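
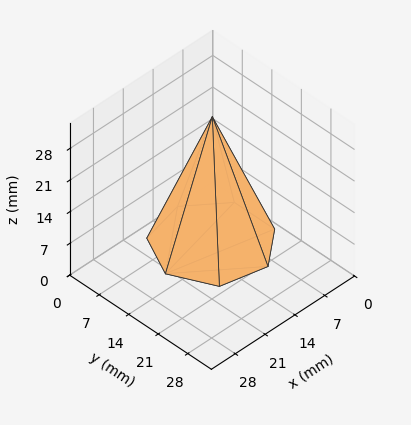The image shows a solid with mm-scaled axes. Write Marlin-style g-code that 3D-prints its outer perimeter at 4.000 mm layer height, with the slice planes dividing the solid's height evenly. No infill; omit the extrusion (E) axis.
Reading the render: the shape is a regular 7-sided pyramid, base circumscribed radius ≈ 11 mm, apex at z ≈ 28 mm (dimensions read to the nearest mm from the axis ticks). For the g-code, the solid's height is divided into equal slices at the stated Δz and each level perimeter traced with G1 moves after a G0 lift.

; perimeter-only toolpath
G21 ; units = mm
G90 ; absolute positioning
G28 ; home
; layer 1
G0 Z4.000
G0 X20.429 Y11.000
G1 X16.878 Y18.371
G1 X8.902 Y20.192
G1 X2.505 Y15.091
G1 X2.505 Y6.909
G1 X8.902 Y1.808
G1 X16.878 Y3.629
G1 X20.429 Y11.000
; layer 2
G0 Z8.000
G0 X18.857 Y11.000
G1 X15.899 Y17.143
G1 X9.251 Y18.660
G1 X3.921 Y14.409
G1 X3.921 Y7.591
G1 X9.251 Y3.340
G1 X15.899 Y4.857
G1 X18.857 Y11.000
; layer 3
G0 Z12.000
G0 X17.286 Y11.000
G1 X14.919 Y15.914
G1 X9.601 Y17.128
G1 X5.337 Y13.727
G1 X5.337 Y8.273
G1 X9.601 Y4.872
G1 X14.919 Y6.086
G1 X17.286 Y11.000
; layer 4
G0 Z16.000
G0 X15.714 Y11.000
G1 X13.939 Y14.686
G1 X9.951 Y15.596
G1 X6.752 Y13.046
G1 X6.752 Y8.954
G1 X9.951 Y6.404
G1 X13.939 Y7.314
G1 X15.714 Y11.000
; layer 5
G0 Z20.000
G0 X14.143 Y11.000
G1 X12.959 Y13.457
G1 X10.301 Y14.064
G1 X8.168 Y12.364
G1 X8.168 Y9.636
G1 X10.301 Y7.936
G1 X12.959 Y8.543
G1 X14.143 Y11.000
; layer 6
G0 Z24.000
G0 X12.571 Y11.000
G1 X11.980 Y12.229
G1 X10.650 Y12.532
G1 X9.584 Y11.682
G1 X9.584 Y10.318
G1 X10.650 Y9.468
G1 X11.980 Y9.771
G1 X12.571 Y11.000
M2 ; end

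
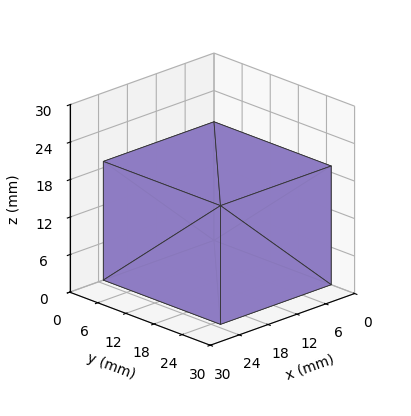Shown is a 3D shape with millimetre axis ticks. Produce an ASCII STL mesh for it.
Reading the render: the shape is a rectangular box, roughly 23 × 25 mm footprint and 19 mm tall (dimensions read to the nearest mm from the axis ticks). For the STL, each face is triangulated and given an outward normal.

solid part
  facet normal 0.0000 0.0000 -1.0000
    outer loop
      vertex 23.0 25.0 0.0
      vertex 23.0 0.0 0.0
      vertex 0.0 0.0 0.0
    endloop
  endfacet
  facet normal 0.0000 0.0000 -1.0000
    outer loop
      vertex 0.0 25.0 0.0
      vertex 23.0 25.0 0.0
      vertex 0.0 0.0 0.0
    endloop
  endfacet
  facet normal 0.0000 0.0000 1.0000
    outer loop
      vertex 0.0 0.0 19.0
      vertex 23.0 0.0 19.0
      vertex 23.0 25.0 19.0
    endloop
  endfacet
  facet normal 0.0000 0.0000 1.0000
    outer loop
      vertex 0.0 0.0 19.0
      vertex 23.0 25.0 19.0
      vertex 0.0 25.0 19.0
    endloop
  endfacet
  facet normal 0.0000 -1.0000 0.0000
    outer loop
      vertex 0.0 0.0 0.0
      vertex 23.0 0.0 0.0
      vertex 23.0 0.0 19.0
    endloop
  endfacet
  facet normal 0.0000 -1.0000 0.0000
    outer loop
      vertex 0.0 0.0 0.0
      vertex 23.0 0.0 19.0
      vertex 0.0 0.0 19.0
    endloop
  endfacet
  facet normal 0.0000 1.0000 0.0000
    outer loop
      vertex 23.0 25.0 19.0
      vertex 23.0 25.0 0.0
      vertex 0.0 25.0 0.0
    endloop
  endfacet
  facet normal 0.0000 1.0000 0.0000
    outer loop
      vertex 0.0 25.0 19.0
      vertex 23.0 25.0 19.0
      vertex 0.0 25.0 0.0
    endloop
  endfacet
  facet normal -1.0000 0.0000 0.0000
    outer loop
      vertex 0.0 25.0 19.0
      vertex 0.0 25.0 0.0
      vertex 0.0 0.0 0.0
    endloop
  endfacet
  facet normal -1.0000 0.0000 0.0000
    outer loop
      vertex 0.0 0.0 19.0
      vertex 0.0 25.0 19.0
      vertex 0.0 0.0 0.0
    endloop
  endfacet
  facet normal 1.0000 0.0000 0.0000
    outer loop
      vertex 23.0 0.0 0.0
      vertex 23.0 25.0 0.0
      vertex 23.0 25.0 19.0
    endloop
  endfacet
  facet normal 1.0000 0.0000 0.0000
    outer loop
      vertex 23.0 0.0 0.0
      vertex 23.0 25.0 19.0
      vertex 23.0 0.0 19.0
    endloop
  endfacet
endsolid part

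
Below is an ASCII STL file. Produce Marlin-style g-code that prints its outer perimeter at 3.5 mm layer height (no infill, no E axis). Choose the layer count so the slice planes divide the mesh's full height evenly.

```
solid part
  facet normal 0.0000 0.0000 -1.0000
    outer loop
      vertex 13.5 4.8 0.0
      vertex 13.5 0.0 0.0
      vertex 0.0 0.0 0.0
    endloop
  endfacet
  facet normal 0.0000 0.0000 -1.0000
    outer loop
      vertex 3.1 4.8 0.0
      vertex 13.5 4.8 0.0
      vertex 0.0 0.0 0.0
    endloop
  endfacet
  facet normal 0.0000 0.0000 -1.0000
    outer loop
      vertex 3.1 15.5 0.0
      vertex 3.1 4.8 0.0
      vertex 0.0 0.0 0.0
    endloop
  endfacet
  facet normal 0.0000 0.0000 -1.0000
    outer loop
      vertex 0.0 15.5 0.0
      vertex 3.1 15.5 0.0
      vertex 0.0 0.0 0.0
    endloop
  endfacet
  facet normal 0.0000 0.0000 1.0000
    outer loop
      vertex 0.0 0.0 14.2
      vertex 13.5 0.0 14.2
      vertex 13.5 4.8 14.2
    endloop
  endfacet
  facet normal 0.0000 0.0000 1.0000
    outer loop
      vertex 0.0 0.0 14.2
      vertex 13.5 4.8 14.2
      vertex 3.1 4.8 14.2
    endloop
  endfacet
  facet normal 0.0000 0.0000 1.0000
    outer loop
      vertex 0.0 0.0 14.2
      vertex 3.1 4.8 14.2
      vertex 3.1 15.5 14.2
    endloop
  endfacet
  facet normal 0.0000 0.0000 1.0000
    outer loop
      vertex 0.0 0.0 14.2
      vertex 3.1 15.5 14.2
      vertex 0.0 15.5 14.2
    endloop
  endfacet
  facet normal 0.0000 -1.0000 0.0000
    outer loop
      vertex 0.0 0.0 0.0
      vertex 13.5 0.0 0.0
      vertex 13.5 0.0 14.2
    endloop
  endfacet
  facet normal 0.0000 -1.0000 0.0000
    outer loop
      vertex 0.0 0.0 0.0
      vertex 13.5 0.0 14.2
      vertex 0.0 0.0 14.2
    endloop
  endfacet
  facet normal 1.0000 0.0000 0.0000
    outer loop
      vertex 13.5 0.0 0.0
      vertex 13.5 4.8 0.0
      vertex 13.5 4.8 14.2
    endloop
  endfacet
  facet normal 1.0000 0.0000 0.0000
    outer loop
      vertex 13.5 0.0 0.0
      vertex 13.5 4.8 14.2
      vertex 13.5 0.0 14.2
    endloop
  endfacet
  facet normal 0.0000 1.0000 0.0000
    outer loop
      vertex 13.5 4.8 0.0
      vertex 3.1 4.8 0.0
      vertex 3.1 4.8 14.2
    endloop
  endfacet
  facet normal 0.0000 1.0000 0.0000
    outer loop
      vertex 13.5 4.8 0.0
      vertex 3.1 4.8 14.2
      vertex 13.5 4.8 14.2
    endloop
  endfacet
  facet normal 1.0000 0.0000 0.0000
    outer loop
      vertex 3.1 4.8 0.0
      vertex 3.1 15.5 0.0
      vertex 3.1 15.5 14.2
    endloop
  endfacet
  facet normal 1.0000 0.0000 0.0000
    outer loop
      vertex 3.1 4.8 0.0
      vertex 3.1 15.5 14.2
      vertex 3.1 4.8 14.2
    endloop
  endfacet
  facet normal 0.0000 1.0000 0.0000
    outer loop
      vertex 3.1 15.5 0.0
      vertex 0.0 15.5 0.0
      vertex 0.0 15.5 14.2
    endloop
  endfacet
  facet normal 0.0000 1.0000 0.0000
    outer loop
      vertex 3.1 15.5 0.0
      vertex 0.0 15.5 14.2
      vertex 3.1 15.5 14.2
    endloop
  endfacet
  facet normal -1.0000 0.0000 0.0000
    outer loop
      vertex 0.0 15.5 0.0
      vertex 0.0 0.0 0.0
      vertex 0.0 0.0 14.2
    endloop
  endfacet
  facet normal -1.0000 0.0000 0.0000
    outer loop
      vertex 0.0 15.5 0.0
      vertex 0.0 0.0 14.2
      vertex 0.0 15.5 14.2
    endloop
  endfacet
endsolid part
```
; perimeter-only toolpath
G21 ; units = mm
G90 ; absolute positioning
G28 ; home
; layer 1
G0 Z3.5
G0 X0.0 Y0.0
G1 X13.5 Y0.0
G1 X13.5 Y4.8
G1 X3.1 Y4.8
G1 X3.1 Y15.5
G1 X0.0 Y15.5
G1 X0.0 Y0.0
; layer 2
G0 Z7.1
G0 X0.0 Y0.0
G1 X13.5 Y0.0
G1 X13.5 Y4.8
G1 X3.1 Y4.8
G1 X3.1 Y15.5
G1 X0.0 Y15.5
G1 X0.0 Y0.0
; layer 3
G0 Z10.6
G0 X0.0 Y0.0
G1 X13.5 Y0.0
G1 X13.5 Y4.8
G1 X3.1 Y4.8
G1 X3.1 Y15.5
G1 X0.0 Y15.5
G1 X0.0 Y0.0
; layer 4
G0 Z14.2
G0 X0.0 Y0.0
G1 X13.5 Y0.0
G1 X13.5 Y4.8
G1 X3.1 Y4.8
G1 X3.1 Y15.5
G1 X0.0 Y15.5
G1 X0.0 Y0.0
M2 ; end

The solid is an L-shaped prism: outer 13.5 × 15.5 mm, arm thicknesses ≈ 4.8 mm (horizontal) and 3.1 mm (vertical), extruded 14.2 mm in z. Slicing at Δz = 3.5 mm — 4 equal slices spanning the solid's height, so layer i sits at z = i·h/4 — gives 4 non-empty perimeters. Each is a 6-segment closed polygon; G0 lifts to the layer z and rapids to the start vertex, then G1 traces the edges.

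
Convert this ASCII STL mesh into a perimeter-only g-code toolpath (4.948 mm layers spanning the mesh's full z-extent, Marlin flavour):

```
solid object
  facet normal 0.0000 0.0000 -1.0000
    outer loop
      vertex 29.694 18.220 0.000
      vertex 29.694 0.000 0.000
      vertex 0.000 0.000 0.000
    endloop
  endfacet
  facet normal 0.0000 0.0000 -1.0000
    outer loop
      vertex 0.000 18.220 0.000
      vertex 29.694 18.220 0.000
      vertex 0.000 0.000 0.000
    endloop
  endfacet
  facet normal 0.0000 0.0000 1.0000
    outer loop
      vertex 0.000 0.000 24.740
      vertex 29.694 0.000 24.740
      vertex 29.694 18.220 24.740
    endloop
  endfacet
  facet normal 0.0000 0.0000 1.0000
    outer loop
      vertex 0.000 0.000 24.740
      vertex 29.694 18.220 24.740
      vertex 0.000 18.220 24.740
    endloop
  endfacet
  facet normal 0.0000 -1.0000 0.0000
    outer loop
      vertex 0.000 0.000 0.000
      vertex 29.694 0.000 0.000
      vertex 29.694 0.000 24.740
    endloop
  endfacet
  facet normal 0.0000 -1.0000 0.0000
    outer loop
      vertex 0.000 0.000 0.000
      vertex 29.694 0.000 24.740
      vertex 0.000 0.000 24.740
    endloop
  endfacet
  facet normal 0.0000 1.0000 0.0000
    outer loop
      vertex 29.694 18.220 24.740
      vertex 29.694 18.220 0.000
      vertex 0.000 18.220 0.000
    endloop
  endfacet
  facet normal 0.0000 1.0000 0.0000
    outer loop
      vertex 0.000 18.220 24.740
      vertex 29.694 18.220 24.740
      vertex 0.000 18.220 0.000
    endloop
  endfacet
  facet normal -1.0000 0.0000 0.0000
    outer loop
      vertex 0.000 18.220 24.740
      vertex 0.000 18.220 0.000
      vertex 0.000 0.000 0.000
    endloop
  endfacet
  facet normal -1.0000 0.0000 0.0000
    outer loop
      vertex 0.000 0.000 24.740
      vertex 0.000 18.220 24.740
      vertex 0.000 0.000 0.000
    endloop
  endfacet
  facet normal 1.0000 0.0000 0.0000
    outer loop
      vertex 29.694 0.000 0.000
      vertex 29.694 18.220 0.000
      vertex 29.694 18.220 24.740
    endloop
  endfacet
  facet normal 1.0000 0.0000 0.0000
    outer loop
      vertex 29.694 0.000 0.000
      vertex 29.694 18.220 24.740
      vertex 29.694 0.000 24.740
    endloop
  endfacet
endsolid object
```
; perimeter-only toolpath
G21 ; units = mm
G90 ; absolute positioning
G28 ; home
; layer 1
G0 Z4.948
G0 X0.000 Y0.000
G1 X29.694 Y0.000
G1 X29.694 Y18.220
G1 X0.000 Y18.220
G1 X0.000 Y0.000
; layer 2
G0 Z9.896
G0 X0.000 Y0.000
G1 X29.694 Y0.000
G1 X29.694 Y18.220
G1 X0.000 Y18.220
G1 X0.000 Y0.000
; layer 3
G0 Z14.844
G0 X0.000 Y0.000
G1 X29.694 Y0.000
G1 X29.694 Y18.220
G1 X0.000 Y18.220
G1 X0.000 Y0.000
; layer 4
G0 Z19.792
G0 X0.000 Y0.000
G1 X29.694 Y0.000
G1 X29.694 Y18.220
G1 X0.000 Y18.220
G1 X0.000 Y0.000
; layer 5
G0 Z24.740
G0 X0.000 Y0.000
G1 X29.694 Y0.000
G1 X29.694 Y18.220
G1 X0.000 Y18.220
G1 X0.000 Y0.000
M2 ; end

The solid is a rectangular box, roughly 29.7 × 18.2 mm footprint and 24.7 mm tall. Slicing at Δz = 4.948 mm — 5 equal slices spanning the solid's height, so layer i sits at z = i·h/5 — gives 5 non-empty perimeters. Each is a 4-segment closed polygon; G0 lifts to the layer z and rapids to the start vertex, then G1 traces the edges.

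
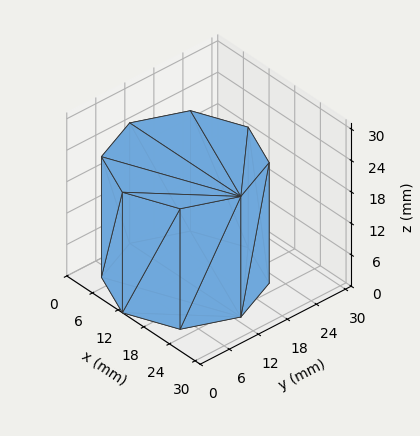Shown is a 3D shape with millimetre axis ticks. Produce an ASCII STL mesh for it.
Reading the render: the shape is a regular 8-sided prism (a cylinder approximated with 8 flat sides), circumscribed radius ≈ 13 mm, height ≈ 23 mm (dimensions read to the nearest mm from the axis ticks). For the STL, each face is triangulated and given an outward normal.

solid part
  facet normal 0.0000 0.0000 -1.0000
    outer loop
      vertex 13.0 26.0 0.0
      vertex 22.2 22.2 0.0
      vertex 26.0 13.0 0.0
    endloop
  endfacet
  facet normal 0.0000 0.0000 -1.0000
    outer loop
      vertex 3.8 22.2 0.0
      vertex 13.0 26.0 0.0
      vertex 26.0 13.0 0.0
    endloop
  endfacet
  facet normal 0.0000 0.0000 -1.0000
    outer loop
      vertex 0.0 13.0 0.0
      vertex 3.8 22.2 0.0
      vertex 26.0 13.0 0.0
    endloop
  endfacet
  facet normal 0.0000 0.0000 -1.0000
    outer loop
      vertex 3.8 3.8 0.0
      vertex 0.0 13.0 0.0
      vertex 26.0 13.0 0.0
    endloop
  endfacet
  facet normal 0.0000 0.0000 -1.0000
    outer loop
      vertex 13.0 0.0 0.0
      vertex 3.8 3.8 0.0
      vertex 26.0 13.0 0.0
    endloop
  endfacet
  facet normal 0.0000 0.0000 -1.0000
    outer loop
      vertex 22.2 3.8 0.0
      vertex 13.0 0.0 0.0
      vertex 26.0 13.0 0.0
    endloop
  endfacet
  facet normal 0.0000 0.0000 1.0000
    outer loop
      vertex 26.0 13.0 23.0
      vertex 22.2 22.2 23.0
      vertex 13.0 26.0 23.0
    endloop
  endfacet
  facet normal 0.0000 0.0000 1.0000
    outer loop
      vertex 26.0 13.0 23.0
      vertex 13.0 26.0 23.0
      vertex 3.8 22.2 23.0
    endloop
  endfacet
  facet normal 0.0000 0.0000 1.0000
    outer loop
      vertex 26.0 13.0 23.0
      vertex 3.8 22.2 23.0
      vertex 0.0 13.0 23.0
    endloop
  endfacet
  facet normal 0.0000 0.0000 1.0000
    outer loop
      vertex 26.0 13.0 23.0
      vertex 0.0 13.0 23.0
      vertex 3.8 3.8 23.0
    endloop
  endfacet
  facet normal 0.0000 0.0000 1.0000
    outer loop
      vertex 26.0 13.0 23.0
      vertex 3.8 3.8 23.0
      vertex 13.0 0.0 23.0
    endloop
  endfacet
  facet normal 0.0000 0.0000 1.0000
    outer loop
      vertex 26.0 13.0 23.0
      vertex 13.0 0.0 23.0
      vertex 22.2 3.8 23.0
    endloop
  endfacet
  facet normal 0.9243 0.3818 0.0000
    outer loop
      vertex 26.0 13.0 0.0
      vertex 22.2 22.2 0.0
      vertex 22.2 22.2 23.0
    endloop
  endfacet
  facet normal 0.9243 0.3818 0.0000
    outer loop
      vertex 26.0 13.0 0.0
      vertex 22.2 22.2 23.0
      vertex 26.0 13.0 23.0
    endloop
  endfacet
  facet normal 0.3818 0.9243 0.0000
    outer loop
      vertex 22.2 22.2 0.0
      vertex 13.0 26.0 0.0
      vertex 13.0 26.0 23.0
    endloop
  endfacet
  facet normal 0.3818 0.9243 0.0000
    outer loop
      vertex 22.2 22.2 0.0
      vertex 13.0 26.0 23.0
      vertex 22.2 22.2 23.0
    endloop
  endfacet
  facet normal -0.3818 0.9243 0.0000
    outer loop
      vertex 13.0 26.0 0.0
      vertex 3.8 22.2 0.0
      vertex 3.8 22.2 23.0
    endloop
  endfacet
  facet normal -0.3818 0.9243 0.0000
    outer loop
      vertex 13.0 26.0 0.0
      vertex 3.8 22.2 23.0
      vertex 13.0 26.0 23.0
    endloop
  endfacet
  facet normal -0.9243 0.3818 0.0000
    outer loop
      vertex 3.8 22.2 0.0
      vertex 0.0 13.0 0.0
      vertex 0.0 13.0 23.0
    endloop
  endfacet
  facet normal -0.9243 0.3818 0.0000
    outer loop
      vertex 3.8 22.2 0.0
      vertex 0.0 13.0 23.0
      vertex 3.8 22.2 23.0
    endloop
  endfacet
  facet normal -0.9243 -0.3818 0.0000
    outer loop
      vertex 0.0 13.0 0.0
      vertex 3.8 3.8 0.0
      vertex 3.8 3.8 23.0
    endloop
  endfacet
  facet normal -0.9243 -0.3818 0.0000
    outer loop
      vertex 0.0 13.0 0.0
      vertex 3.8 3.8 23.0
      vertex 0.0 13.0 23.0
    endloop
  endfacet
  facet normal -0.3818 -0.9243 0.0000
    outer loop
      vertex 3.8 3.8 0.0
      vertex 13.0 0.0 0.0
      vertex 13.0 0.0 23.0
    endloop
  endfacet
  facet normal -0.3818 -0.9243 0.0000
    outer loop
      vertex 3.8 3.8 0.0
      vertex 13.0 0.0 23.0
      vertex 3.8 3.8 23.0
    endloop
  endfacet
  facet normal 0.3818 -0.9243 0.0000
    outer loop
      vertex 13.0 0.0 0.0
      vertex 22.2 3.8 0.0
      vertex 22.2 3.8 23.0
    endloop
  endfacet
  facet normal 0.3818 -0.9243 0.0000
    outer loop
      vertex 13.0 0.0 0.0
      vertex 22.2 3.8 23.0
      vertex 13.0 0.0 23.0
    endloop
  endfacet
  facet normal 0.9243 -0.3818 0.0000
    outer loop
      vertex 22.2 3.8 0.0
      vertex 26.0 13.0 0.0
      vertex 26.0 13.0 23.0
    endloop
  endfacet
  facet normal 0.9243 -0.3818 0.0000
    outer loop
      vertex 22.2 3.8 0.0
      vertex 26.0 13.0 23.0
      vertex 22.2 3.8 23.0
    endloop
  endfacet
endsolid part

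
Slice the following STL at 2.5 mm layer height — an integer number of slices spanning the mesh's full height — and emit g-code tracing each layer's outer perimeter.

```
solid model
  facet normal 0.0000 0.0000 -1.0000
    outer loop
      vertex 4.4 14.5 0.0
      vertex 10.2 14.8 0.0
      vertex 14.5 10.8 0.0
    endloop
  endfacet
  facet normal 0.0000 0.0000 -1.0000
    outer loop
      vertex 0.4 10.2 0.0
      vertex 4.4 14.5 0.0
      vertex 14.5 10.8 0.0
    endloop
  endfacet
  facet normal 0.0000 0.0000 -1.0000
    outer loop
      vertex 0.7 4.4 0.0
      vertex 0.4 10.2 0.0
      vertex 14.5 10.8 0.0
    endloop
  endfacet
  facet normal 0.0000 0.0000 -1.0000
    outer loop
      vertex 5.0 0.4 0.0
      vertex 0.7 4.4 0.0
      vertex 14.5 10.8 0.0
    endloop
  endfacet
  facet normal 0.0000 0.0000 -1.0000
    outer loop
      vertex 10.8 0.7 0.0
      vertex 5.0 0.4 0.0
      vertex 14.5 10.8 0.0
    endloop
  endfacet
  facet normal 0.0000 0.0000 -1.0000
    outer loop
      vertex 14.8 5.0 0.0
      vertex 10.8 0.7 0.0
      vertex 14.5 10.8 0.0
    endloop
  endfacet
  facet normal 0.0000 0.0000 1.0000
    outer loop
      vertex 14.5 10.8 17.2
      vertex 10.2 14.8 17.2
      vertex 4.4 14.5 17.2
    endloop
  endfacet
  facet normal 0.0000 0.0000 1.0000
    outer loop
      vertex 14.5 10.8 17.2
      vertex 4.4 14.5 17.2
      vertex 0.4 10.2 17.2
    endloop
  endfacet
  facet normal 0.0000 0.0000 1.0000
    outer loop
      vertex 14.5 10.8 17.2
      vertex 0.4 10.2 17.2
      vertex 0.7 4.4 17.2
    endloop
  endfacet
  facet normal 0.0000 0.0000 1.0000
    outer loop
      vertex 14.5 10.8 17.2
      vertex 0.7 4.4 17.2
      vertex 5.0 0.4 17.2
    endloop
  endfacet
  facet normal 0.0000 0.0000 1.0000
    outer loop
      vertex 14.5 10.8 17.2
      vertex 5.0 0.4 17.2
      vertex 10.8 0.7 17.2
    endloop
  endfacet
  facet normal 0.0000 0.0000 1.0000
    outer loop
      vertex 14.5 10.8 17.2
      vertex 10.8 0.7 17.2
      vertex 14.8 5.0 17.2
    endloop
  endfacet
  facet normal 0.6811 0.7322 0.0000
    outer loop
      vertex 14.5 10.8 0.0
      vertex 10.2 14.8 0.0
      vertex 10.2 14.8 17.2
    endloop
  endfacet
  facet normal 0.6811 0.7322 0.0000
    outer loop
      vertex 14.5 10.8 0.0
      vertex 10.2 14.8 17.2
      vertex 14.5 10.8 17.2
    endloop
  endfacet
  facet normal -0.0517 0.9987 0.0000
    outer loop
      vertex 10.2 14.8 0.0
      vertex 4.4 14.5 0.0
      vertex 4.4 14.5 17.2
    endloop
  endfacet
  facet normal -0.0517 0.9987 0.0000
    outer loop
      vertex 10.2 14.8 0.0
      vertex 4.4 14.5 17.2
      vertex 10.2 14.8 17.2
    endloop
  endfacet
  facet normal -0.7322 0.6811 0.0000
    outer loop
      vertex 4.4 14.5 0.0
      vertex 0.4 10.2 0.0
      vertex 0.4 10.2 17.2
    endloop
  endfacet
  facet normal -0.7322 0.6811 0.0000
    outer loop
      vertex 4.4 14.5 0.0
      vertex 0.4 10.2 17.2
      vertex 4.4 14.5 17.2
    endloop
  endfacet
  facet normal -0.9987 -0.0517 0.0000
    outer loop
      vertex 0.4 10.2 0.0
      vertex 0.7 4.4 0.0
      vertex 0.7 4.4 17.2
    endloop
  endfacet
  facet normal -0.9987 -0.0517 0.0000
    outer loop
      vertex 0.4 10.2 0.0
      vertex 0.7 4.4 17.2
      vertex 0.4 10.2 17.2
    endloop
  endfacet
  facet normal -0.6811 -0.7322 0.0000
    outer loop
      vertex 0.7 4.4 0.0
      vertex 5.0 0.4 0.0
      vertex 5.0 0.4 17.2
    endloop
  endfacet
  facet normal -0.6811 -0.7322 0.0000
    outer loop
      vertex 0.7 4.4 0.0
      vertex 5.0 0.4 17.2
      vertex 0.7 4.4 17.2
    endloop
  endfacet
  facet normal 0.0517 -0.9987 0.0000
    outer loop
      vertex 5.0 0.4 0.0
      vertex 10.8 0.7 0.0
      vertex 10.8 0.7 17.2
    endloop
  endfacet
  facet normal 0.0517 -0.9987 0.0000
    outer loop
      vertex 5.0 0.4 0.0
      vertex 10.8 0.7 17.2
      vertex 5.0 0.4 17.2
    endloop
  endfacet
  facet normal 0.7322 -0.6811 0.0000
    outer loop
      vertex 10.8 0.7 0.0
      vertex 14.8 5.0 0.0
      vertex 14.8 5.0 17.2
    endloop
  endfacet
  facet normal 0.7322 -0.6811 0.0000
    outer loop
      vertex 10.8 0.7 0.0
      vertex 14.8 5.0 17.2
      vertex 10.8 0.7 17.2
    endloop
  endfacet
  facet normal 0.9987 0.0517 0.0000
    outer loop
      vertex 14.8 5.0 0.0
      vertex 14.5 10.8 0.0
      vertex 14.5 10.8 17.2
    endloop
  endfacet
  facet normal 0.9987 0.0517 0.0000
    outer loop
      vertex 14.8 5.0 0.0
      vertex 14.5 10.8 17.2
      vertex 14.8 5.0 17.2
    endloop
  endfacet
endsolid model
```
; perimeter-only toolpath
G21 ; units = mm
G90 ; absolute positioning
G28 ; home
; layer 1
G0 Z2.5
G0 X14.5 Y10.8
G1 X10.2 Y14.8
G1 X4.4 Y14.5
G1 X0.4 Y10.2
G1 X0.7 Y4.4
G1 X5.0 Y0.4
G1 X10.8 Y0.7
G1 X14.8 Y5.0
G1 X14.5 Y10.8
; layer 2
G0 Z4.9
G0 X14.5 Y10.8
G1 X10.2 Y14.8
G1 X4.4 Y14.5
G1 X0.4 Y10.2
G1 X0.7 Y4.4
G1 X5.0 Y0.4
G1 X10.8 Y0.7
G1 X14.8 Y5.0
G1 X14.5 Y10.8
; layer 3
G0 Z7.4
G0 X14.5 Y10.8
G1 X10.2 Y14.8
G1 X4.4 Y14.5
G1 X0.4 Y10.2
G1 X0.7 Y4.4
G1 X5.0 Y0.4
G1 X10.8 Y0.7
G1 X14.8 Y5.0
G1 X14.5 Y10.8
; layer 4
G0 Z9.8
G0 X14.5 Y10.8
G1 X10.2 Y14.8
G1 X4.4 Y14.5
G1 X0.4 Y10.2
G1 X0.7 Y4.4
G1 X5.0 Y0.4
G1 X10.8 Y0.7
G1 X14.8 Y5.0
G1 X14.5 Y10.8
; layer 5
G0 Z12.3
G0 X14.5 Y10.8
G1 X10.2 Y14.8
G1 X4.4 Y14.5
G1 X0.4 Y10.2
G1 X0.7 Y4.4
G1 X5.0 Y0.4
G1 X10.8 Y0.7
G1 X14.8 Y5.0
G1 X14.5 Y10.8
; layer 6
G0 Z14.7
G0 X14.5 Y10.8
G1 X10.2 Y14.8
G1 X4.4 Y14.5
G1 X0.4 Y10.2
G1 X0.7 Y4.4
G1 X5.0 Y0.4
G1 X10.8 Y0.7
G1 X14.8 Y5.0
G1 X14.5 Y10.8
; layer 7
G0 Z17.2
G0 X14.5 Y10.8
G1 X10.2 Y14.8
G1 X4.4 Y14.5
G1 X0.4 Y10.2
G1 X0.7 Y4.4
G1 X5.0 Y0.4
G1 X10.8 Y0.7
G1 X14.8 Y5.0
G1 X14.5 Y10.8
M2 ; end

The solid is a regular 8-sided prism (a cylinder approximated with 8 flat sides), circumscribed radius ≈ 7.6 mm, height ≈ 17.2 mm. Slicing at Δz = 2.5 mm — 7 equal slices spanning the solid's height, so layer i sits at z = i·h/7 — gives 7 non-empty perimeters. Each is a 8-segment closed polygon; G0 lifts to the layer z and rapids to the start vertex, then G1 traces the edges.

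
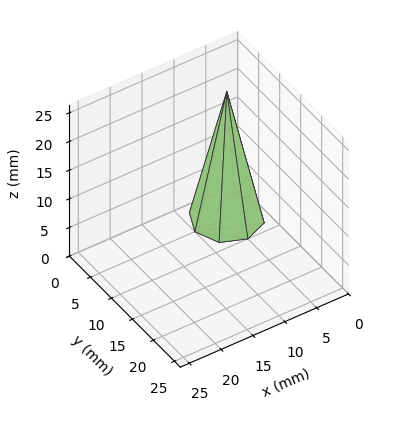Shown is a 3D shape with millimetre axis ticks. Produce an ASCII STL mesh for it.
Reading the render: the shape is a regular 8-sided pyramid, base circumscribed radius ≈ 5 mm, apex at z ≈ 22 mm (dimensions read to the nearest mm from the axis ticks). For the STL, each face is triangulated and given an outward normal.

solid part
  facet normal 0.0000 0.0000 -1.0000
    outer loop
      vertex 5.000 10.000 0.000
      vertex 8.536 8.536 0.000
      vertex 10.000 5.000 0.000
    endloop
  endfacet
  facet normal 0.0000 0.0000 -1.0000
    outer loop
      vertex 1.464 8.536 0.000
      vertex 5.000 10.000 0.000
      vertex 10.000 5.000 0.000
    endloop
  endfacet
  facet normal 0.0000 0.0000 -1.0000
    outer loop
      vertex 0.000 5.000 0.000
      vertex 1.464 8.536 0.000
      vertex 10.000 5.000 0.000
    endloop
  endfacet
  facet normal 0.0000 0.0000 -1.0000
    outer loop
      vertex 1.464 1.464 0.000
      vertex 0.000 5.000 0.000
      vertex 10.000 5.000 0.000
    endloop
  endfacet
  facet normal 0.0000 0.0000 -1.0000
    outer loop
      vertex 5.000 0.000 0.000
      vertex 1.464 1.464 0.000
      vertex 10.000 5.000 0.000
    endloop
  endfacet
  facet normal 0.0000 0.0000 -1.0000
    outer loop
      vertex 8.536 1.464 0.000
      vertex 5.000 0.000 0.000
      vertex 10.000 5.000 0.000
    endloop
  endfacet
  facet normal 0.9042 0.3744 0.2055
    outer loop
      vertex 10.000 5.000 0.000
      vertex 8.536 8.536 0.000
      vertex 5.000 5.000 22.000
    endloop
  endfacet
  facet normal 0.3744 0.9042 0.2055
    outer loop
      vertex 8.536 8.536 0.000
      vertex 5.000 10.000 0.000
      vertex 5.000 5.000 22.000
    endloop
  endfacet
  facet normal -0.3744 0.9042 0.2055
    outer loop
      vertex 5.000 10.000 0.000
      vertex 1.464 8.536 0.000
      vertex 5.000 5.000 22.000
    endloop
  endfacet
  facet normal -0.9042 0.3744 0.2055
    outer loop
      vertex 1.464 8.536 0.000
      vertex 0.000 5.000 0.000
      vertex 5.000 5.000 22.000
    endloop
  endfacet
  facet normal -0.9042 -0.3744 0.2055
    outer loop
      vertex 0.000 5.000 0.000
      vertex 1.464 1.464 0.000
      vertex 5.000 5.000 22.000
    endloop
  endfacet
  facet normal -0.3744 -0.9042 0.2055
    outer loop
      vertex 1.464 1.464 0.000
      vertex 5.000 0.000 0.000
      vertex 5.000 5.000 22.000
    endloop
  endfacet
  facet normal 0.3744 -0.9042 0.2055
    outer loop
      vertex 5.000 0.000 0.000
      vertex 8.536 1.464 0.000
      vertex 5.000 5.000 22.000
    endloop
  endfacet
  facet normal 0.9042 -0.3744 0.2055
    outer loop
      vertex 8.536 1.464 0.000
      vertex 10.000 5.000 0.000
      vertex 5.000 5.000 22.000
    endloop
  endfacet
endsolid part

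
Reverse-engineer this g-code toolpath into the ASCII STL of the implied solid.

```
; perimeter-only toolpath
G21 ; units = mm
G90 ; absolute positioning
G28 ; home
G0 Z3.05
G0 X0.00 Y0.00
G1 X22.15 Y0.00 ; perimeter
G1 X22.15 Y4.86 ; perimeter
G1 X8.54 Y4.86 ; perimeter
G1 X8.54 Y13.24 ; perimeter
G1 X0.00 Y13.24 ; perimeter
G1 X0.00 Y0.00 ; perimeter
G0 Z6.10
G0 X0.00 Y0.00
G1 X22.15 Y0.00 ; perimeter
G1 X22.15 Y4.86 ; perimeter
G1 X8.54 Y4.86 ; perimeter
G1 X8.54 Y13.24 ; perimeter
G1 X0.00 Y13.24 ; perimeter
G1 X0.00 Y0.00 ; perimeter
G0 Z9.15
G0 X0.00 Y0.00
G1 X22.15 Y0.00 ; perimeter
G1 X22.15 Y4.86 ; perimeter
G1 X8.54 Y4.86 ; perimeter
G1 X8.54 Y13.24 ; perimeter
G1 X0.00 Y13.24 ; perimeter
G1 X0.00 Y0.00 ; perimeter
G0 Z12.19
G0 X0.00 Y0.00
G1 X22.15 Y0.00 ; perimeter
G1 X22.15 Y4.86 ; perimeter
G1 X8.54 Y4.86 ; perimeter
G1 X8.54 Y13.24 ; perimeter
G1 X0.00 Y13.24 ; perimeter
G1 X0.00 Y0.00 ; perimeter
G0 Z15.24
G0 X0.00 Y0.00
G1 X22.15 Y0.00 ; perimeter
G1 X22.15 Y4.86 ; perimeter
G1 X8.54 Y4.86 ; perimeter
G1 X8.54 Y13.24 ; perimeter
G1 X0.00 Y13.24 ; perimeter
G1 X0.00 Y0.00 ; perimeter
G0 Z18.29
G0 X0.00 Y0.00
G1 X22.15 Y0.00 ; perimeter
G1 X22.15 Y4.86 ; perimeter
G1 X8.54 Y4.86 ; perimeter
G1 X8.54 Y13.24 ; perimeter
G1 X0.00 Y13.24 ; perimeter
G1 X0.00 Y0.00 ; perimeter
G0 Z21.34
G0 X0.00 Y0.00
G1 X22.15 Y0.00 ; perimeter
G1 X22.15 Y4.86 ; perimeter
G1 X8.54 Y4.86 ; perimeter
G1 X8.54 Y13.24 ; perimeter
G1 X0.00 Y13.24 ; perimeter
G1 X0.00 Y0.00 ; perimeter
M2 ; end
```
solid part
  facet normal 0.0000 0.0000 -1.0000
    outer loop
      vertex 22.15 4.86 0.00
      vertex 22.15 0.00 0.00
      vertex 0.00 0.00 0.00
    endloop
  endfacet
  facet normal 0.0000 0.0000 -1.0000
    outer loop
      vertex 8.54 4.86 0.00
      vertex 22.15 4.86 0.00
      vertex 0.00 0.00 0.00
    endloop
  endfacet
  facet normal 0.0000 0.0000 -1.0000
    outer loop
      vertex 8.54 13.24 0.00
      vertex 8.54 4.86 0.00
      vertex 0.00 0.00 0.00
    endloop
  endfacet
  facet normal 0.0000 0.0000 -1.0000
    outer loop
      vertex 0.00 13.24 0.00
      vertex 8.54 13.24 0.00
      vertex 0.00 0.00 0.00
    endloop
  endfacet
  facet normal 0.0000 0.0000 1.0000
    outer loop
      vertex 0.00 0.00 21.34
      vertex 22.15 0.00 21.34
      vertex 22.15 4.86 21.34
    endloop
  endfacet
  facet normal 0.0000 0.0000 1.0000
    outer loop
      vertex 0.00 0.00 21.34
      vertex 22.15 4.86 21.34
      vertex 8.54 4.86 21.34
    endloop
  endfacet
  facet normal 0.0000 0.0000 1.0000
    outer loop
      vertex 0.00 0.00 21.34
      vertex 8.54 4.86 21.34
      vertex 8.54 13.24 21.34
    endloop
  endfacet
  facet normal 0.0000 0.0000 1.0000
    outer loop
      vertex 0.00 0.00 21.34
      vertex 8.54 13.24 21.34
      vertex 0.00 13.24 21.34
    endloop
  endfacet
  facet normal 0.0000 -1.0000 0.0000
    outer loop
      vertex 0.00 0.00 0.00
      vertex 22.15 0.00 0.00
      vertex 22.15 0.00 21.34
    endloop
  endfacet
  facet normal 0.0000 -1.0000 0.0000
    outer loop
      vertex 0.00 0.00 0.00
      vertex 22.15 0.00 21.34
      vertex 0.00 0.00 21.34
    endloop
  endfacet
  facet normal 1.0000 0.0000 0.0000
    outer loop
      vertex 22.15 0.00 0.00
      vertex 22.15 4.86 0.00
      vertex 22.15 4.86 21.34
    endloop
  endfacet
  facet normal 1.0000 0.0000 0.0000
    outer loop
      vertex 22.15 0.00 0.00
      vertex 22.15 4.86 21.34
      vertex 22.15 0.00 21.34
    endloop
  endfacet
  facet normal 0.0000 1.0000 0.0000
    outer loop
      vertex 22.15 4.86 0.00
      vertex 8.54 4.86 0.00
      vertex 8.54 4.86 21.34
    endloop
  endfacet
  facet normal 0.0000 1.0000 0.0000
    outer loop
      vertex 22.15 4.86 0.00
      vertex 8.54 4.86 21.34
      vertex 22.15 4.86 21.34
    endloop
  endfacet
  facet normal 1.0000 0.0000 0.0000
    outer loop
      vertex 8.54 4.86 0.00
      vertex 8.54 13.24 0.00
      vertex 8.54 13.24 21.34
    endloop
  endfacet
  facet normal 1.0000 0.0000 0.0000
    outer loop
      vertex 8.54 4.86 0.00
      vertex 8.54 13.24 21.34
      vertex 8.54 4.86 21.34
    endloop
  endfacet
  facet normal 0.0000 1.0000 0.0000
    outer loop
      vertex 8.54 13.24 0.00
      vertex 0.00 13.24 0.00
      vertex 0.00 13.24 21.34
    endloop
  endfacet
  facet normal 0.0000 1.0000 0.0000
    outer loop
      vertex 8.54 13.24 0.00
      vertex 0.00 13.24 21.34
      vertex 8.54 13.24 21.34
    endloop
  endfacet
  facet normal -1.0000 0.0000 0.0000
    outer loop
      vertex 0.00 13.24 0.00
      vertex 0.00 0.00 0.00
      vertex 0.00 0.00 21.34
    endloop
  endfacet
  facet normal -1.0000 0.0000 0.0000
    outer loop
      vertex 0.00 13.24 0.00
      vertex 0.00 0.00 21.34
      vertex 0.00 13.24 21.34
    endloop
  endfacet
endsolid part

The G0 Z moves step by Δz≈3.05 mm. Every layer's G1 loop is the same polygon, so the solid is a straight extrusion of it from z=0 to z≈21.3. Closing with flat bottom and top caps and triangulating gives 20 facets — an L-shaped prism: outer 22.1 × 13.2 mm, arm thicknesses ≈ 4.86 mm (horizontal) and 8.54 mm (vertical), extruded 21.3 mm in z.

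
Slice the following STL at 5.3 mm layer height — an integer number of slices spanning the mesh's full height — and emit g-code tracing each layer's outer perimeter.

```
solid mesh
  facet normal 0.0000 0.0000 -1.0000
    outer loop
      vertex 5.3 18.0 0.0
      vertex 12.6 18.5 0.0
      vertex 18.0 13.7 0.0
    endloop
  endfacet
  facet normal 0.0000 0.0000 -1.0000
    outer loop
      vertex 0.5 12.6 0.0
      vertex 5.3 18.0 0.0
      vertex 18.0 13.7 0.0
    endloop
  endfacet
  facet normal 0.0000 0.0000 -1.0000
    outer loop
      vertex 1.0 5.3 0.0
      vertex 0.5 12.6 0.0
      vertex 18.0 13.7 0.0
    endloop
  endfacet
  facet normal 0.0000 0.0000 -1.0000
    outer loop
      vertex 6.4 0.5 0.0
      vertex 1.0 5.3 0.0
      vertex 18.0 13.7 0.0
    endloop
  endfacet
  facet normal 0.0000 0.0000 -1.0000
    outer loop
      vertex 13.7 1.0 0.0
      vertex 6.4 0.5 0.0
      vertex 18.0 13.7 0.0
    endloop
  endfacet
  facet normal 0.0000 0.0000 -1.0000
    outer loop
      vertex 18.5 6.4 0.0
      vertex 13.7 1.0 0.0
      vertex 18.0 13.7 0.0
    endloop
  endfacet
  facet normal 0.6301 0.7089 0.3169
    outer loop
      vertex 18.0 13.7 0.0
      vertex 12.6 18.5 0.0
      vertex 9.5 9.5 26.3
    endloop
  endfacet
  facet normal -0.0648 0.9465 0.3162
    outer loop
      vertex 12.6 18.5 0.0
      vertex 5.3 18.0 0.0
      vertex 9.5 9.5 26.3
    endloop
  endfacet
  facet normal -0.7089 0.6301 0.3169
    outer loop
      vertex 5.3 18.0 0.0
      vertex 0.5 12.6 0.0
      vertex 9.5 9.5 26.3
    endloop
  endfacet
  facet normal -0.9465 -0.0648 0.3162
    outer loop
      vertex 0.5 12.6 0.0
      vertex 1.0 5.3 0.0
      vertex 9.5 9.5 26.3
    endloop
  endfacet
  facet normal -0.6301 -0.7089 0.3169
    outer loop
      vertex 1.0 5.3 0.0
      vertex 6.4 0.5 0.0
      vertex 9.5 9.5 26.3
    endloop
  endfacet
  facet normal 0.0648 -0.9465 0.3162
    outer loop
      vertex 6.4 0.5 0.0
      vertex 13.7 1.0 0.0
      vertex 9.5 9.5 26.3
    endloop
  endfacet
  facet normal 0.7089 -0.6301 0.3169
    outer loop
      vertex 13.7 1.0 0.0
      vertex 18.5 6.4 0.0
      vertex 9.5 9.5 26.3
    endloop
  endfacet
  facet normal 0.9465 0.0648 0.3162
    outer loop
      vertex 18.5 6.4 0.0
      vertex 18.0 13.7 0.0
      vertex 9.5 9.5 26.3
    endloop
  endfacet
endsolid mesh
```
; perimeter-only toolpath
G21 ; units = mm
G90 ; absolute positioning
G28 ; home
; layer 1
G0 Z5.3
G0 X16.3 Y12.9
G1 X12.0 Y16.7
G1 X6.1 Y16.3
G1 X2.3 Y12.0
G1 X2.7 Y6.1
G1 X7.0 Y2.3
G1 X12.9 Y2.7
G1 X16.7 Y7.0
G1 X16.3 Y12.9
; layer 2
G0 Z10.5
G0 X14.6 Y12.0
G1 X11.4 Y14.9
G1 X7.0 Y14.6
G1 X4.1 Y11.4
G1 X4.4 Y7.0
G1 X7.6 Y4.1
G1 X12.0 Y4.4
G1 X14.9 Y7.6
G1 X14.6 Y12.0
; layer 3
G0 Z15.8
G0 X12.9 Y11.2
G1 X10.7 Y13.1
G1 X7.8 Y12.9
G1 X5.9 Y10.7
G1 X6.1 Y7.8
G1 X8.3 Y5.9
G1 X11.2 Y6.1
G1 X13.1 Y8.3
G1 X12.9 Y11.2
; layer 4
G0 Z21.0
G0 X11.2 Y10.3
G1 X10.1 Y11.3
G1 X8.7 Y11.2
G1 X7.7 Y10.1
G1 X7.8 Y8.7
G1 X8.9 Y7.7
G1 X10.3 Y7.8
G1 X11.3 Y8.9
G1 X11.2 Y10.3
M2 ; end

The solid is a regular 8-sided pyramid, base circumscribed radius ≈ 9.5 mm, apex at z ≈ 26.3 mm. Slicing at Δz = 5.3 mm — 5 equal slices spanning the solid's height, so layer i sits at z = i·h/5 — gives 4 non-empty perimeters. Each is a 8-segment closed polygon; G0 lifts to the layer z and rapids to the start vertex, then G1 traces the edges. The cross-section shrinks linearly with z (the slice at the apex is degenerate and omitted).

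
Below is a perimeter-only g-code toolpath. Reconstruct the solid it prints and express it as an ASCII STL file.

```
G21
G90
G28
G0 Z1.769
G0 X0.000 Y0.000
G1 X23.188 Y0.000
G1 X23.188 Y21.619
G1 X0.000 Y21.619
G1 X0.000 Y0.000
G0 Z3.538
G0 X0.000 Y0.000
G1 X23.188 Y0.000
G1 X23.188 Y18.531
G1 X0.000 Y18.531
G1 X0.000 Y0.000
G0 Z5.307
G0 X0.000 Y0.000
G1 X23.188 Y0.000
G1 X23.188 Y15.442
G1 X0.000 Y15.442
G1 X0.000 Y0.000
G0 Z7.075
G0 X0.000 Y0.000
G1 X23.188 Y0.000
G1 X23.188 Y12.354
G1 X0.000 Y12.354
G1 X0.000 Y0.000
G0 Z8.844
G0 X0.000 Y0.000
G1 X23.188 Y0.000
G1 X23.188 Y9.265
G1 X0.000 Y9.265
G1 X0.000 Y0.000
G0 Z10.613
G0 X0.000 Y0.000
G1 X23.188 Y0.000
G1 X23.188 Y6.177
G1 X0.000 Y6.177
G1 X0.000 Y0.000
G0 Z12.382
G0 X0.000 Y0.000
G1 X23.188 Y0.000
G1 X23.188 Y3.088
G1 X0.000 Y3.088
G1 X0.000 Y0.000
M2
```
solid part
  facet normal 0.0000 0.0000 -1.0000
    outer loop
      vertex 23.188 24.708 0.000
      vertex 23.188 0.000 0.000
      vertex 0.000 0.000 0.000
    endloop
  endfacet
  facet normal 0.0000 0.0000 -1.0000
    outer loop
      vertex 0.000 24.708 0.000
      vertex 23.188 24.708 0.000
      vertex 0.000 0.000 0.000
    endloop
  endfacet
  facet normal 0.0000 -1.0000 0.0000
    outer loop
      vertex 0.000 0.000 0.000
      vertex 23.188 0.000 0.000
      vertex 23.188 0.000 14.151
    endloop
  endfacet
  facet normal 0.0000 -1.0000 0.0000
    outer loop
      vertex 0.000 0.000 0.000
      vertex 23.188 0.000 14.151
      vertex 0.000 0.000 14.151
    endloop
  endfacet
  facet normal 0.0000 0.4970 0.8678
    outer loop
      vertex 0.000 0.000 14.151
      vertex 23.188 0.000 14.151
      vertex 23.188 24.708 0.000
    endloop
  endfacet
  facet normal 0.0000 0.4970 0.8678
    outer loop
      vertex 0.000 0.000 14.151
      vertex 23.188 24.708 0.000
      vertex 0.000 24.708 0.000
    endloop
  endfacet
  facet normal -1.0000 0.0000 0.0000
    outer loop
      vertex 0.000 0.000 14.151
      vertex 0.000 24.708 0.000
      vertex 0.000 0.000 0.000
    endloop
  endfacet
  facet normal 1.0000 0.0000 0.0000
    outer loop
      vertex 23.188 0.000 0.000
      vertex 23.188 24.708 0.000
      vertex 23.188 0.000 14.151
    endloop
  endfacet
endsolid part

The G0 Z moves step by Δz≈1.769 mm. The G1 loops shrink linearly with z, so the solid tapers from its base footprint up to z≈14.2. Closing with a flat bottom cap and the tapered top and triangulating gives 8 facets — a wedge (ramp): 23.2 × 24.7 mm base, rising to 14.2 mm along the y=0 edge and sloping linearly to z=0 at y=24.7.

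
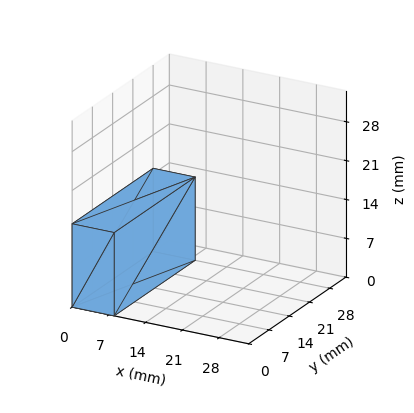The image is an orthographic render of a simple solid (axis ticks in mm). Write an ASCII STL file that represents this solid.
Reading the render: the shape is a rectangular box, roughly 8 × 28 mm footprint and 15 mm tall (dimensions read to the nearest mm from the axis ticks). For the STL, each face is triangulated and given an outward normal.

solid part
  facet normal 0.0000 0.0000 -1.0000
    outer loop
      vertex 8.0 28.0 0.0
      vertex 8.0 0.0 0.0
      vertex 0.0 0.0 0.0
    endloop
  endfacet
  facet normal 0.0000 0.0000 -1.0000
    outer loop
      vertex 0.0 28.0 0.0
      vertex 8.0 28.0 0.0
      vertex 0.0 0.0 0.0
    endloop
  endfacet
  facet normal 0.0000 0.0000 1.0000
    outer loop
      vertex 0.0 0.0 15.0
      vertex 8.0 0.0 15.0
      vertex 8.0 28.0 15.0
    endloop
  endfacet
  facet normal 0.0000 0.0000 1.0000
    outer loop
      vertex 0.0 0.0 15.0
      vertex 8.0 28.0 15.0
      vertex 0.0 28.0 15.0
    endloop
  endfacet
  facet normal 0.0000 -1.0000 0.0000
    outer loop
      vertex 0.0 0.0 0.0
      vertex 8.0 0.0 0.0
      vertex 8.0 0.0 15.0
    endloop
  endfacet
  facet normal 0.0000 -1.0000 0.0000
    outer loop
      vertex 0.0 0.0 0.0
      vertex 8.0 0.0 15.0
      vertex 0.0 0.0 15.0
    endloop
  endfacet
  facet normal 0.0000 1.0000 0.0000
    outer loop
      vertex 8.0 28.0 15.0
      vertex 8.0 28.0 0.0
      vertex 0.0 28.0 0.0
    endloop
  endfacet
  facet normal 0.0000 1.0000 0.0000
    outer loop
      vertex 0.0 28.0 15.0
      vertex 8.0 28.0 15.0
      vertex 0.0 28.0 0.0
    endloop
  endfacet
  facet normal -1.0000 0.0000 0.0000
    outer loop
      vertex 0.0 28.0 15.0
      vertex 0.0 28.0 0.0
      vertex 0.0 0.0 0.0
    endloop
  endfacet
  facet normal -1.0000 0.0000 0.0000
    outer loop
      vertex 0.0 0.0 15.0
      vertex 0.0 28.0 15.0
      vertex 0.0 0.0 0.0
    endloop
  endfacet
  facet normal 1.0000 0.0000 0.0000
    outer loop
      vertex 8.0 0.0 0.0
      vertex 8.0 28.0 0.0
      vertex 8.0 28.0 15.0
    endloop
  endfacet
  facet normal 1.0000 0.0000 0.0000
    outer loop
      vertex 8.0 0.0 0.0
      vertex 8.0 28.0 15.0
      vertex 8.0 0.0 15.0
    endloop
  endfacet
endsolid part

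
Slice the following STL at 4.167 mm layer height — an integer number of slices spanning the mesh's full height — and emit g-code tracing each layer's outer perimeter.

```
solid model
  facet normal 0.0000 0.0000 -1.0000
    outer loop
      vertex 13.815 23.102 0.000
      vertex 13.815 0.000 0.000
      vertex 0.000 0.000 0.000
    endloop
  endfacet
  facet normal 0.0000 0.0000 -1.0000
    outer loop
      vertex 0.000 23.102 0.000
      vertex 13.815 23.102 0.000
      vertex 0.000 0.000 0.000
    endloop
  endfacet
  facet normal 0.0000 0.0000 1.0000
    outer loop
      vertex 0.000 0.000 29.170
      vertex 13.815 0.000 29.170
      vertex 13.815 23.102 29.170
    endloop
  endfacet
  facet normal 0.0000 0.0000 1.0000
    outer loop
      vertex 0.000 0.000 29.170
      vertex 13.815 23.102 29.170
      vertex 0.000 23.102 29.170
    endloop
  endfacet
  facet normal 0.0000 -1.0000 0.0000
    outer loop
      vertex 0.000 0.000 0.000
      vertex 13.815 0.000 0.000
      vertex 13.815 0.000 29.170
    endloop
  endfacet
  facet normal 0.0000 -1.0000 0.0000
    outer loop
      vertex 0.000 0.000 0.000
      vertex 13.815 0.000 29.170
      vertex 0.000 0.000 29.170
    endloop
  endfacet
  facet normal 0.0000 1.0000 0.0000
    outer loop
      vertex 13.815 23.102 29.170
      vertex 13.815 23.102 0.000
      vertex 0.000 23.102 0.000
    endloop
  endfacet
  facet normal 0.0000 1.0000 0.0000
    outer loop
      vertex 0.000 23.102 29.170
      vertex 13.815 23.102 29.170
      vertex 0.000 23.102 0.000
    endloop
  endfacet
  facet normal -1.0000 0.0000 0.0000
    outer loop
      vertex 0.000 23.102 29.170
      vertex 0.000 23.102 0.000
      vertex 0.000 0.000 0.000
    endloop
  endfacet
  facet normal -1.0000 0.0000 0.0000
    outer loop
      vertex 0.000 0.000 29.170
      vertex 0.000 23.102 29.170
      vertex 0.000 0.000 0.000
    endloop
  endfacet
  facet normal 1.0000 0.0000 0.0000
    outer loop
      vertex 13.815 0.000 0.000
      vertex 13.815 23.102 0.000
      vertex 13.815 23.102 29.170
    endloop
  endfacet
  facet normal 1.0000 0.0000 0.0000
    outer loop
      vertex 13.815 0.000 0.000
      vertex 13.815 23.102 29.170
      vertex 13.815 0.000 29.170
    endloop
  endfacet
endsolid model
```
; perimeter-only toolpath
G21 ; units = mm
G90 ; absolute positioning
G28 ; home
; layer 1
G0 Z4.167
G0 X0.000 Y0.000
G1 X13.815 Y0.000
G1 X13.815 Y23.102
G1 X0.000 Y23.102
G1 X0.000 Y0.000
; layer 2
G0 Z8.334
G0 X0.000 Y0.000
G1 X13.815 Y0.000
G1 X13.815 Y23.102
G1 X0.000 Y23.102
G1 X0.000 Y0.000
; layer 3
G0 Z12.501
G0 X0.000 Y0.000
G1 X13.815 Y0.000
G1 X13.815 Y23.102
G1 X0.000 Y23.102
G1 X0.000 Y0.000
; layer 4
G0 Z16.669
G0 X0.000 Y0.000
G1 X13.815 Y0.000
G1 X13.815 Y23.102
G1 X0.000 Y23.102
G1 X0.000 Y0.000
; layer 5
G0 Z20.836
G0 X0.000 Y0.000
G1 X13.815 Y0.000
G1 X13.815 Y23.102
G1 X0.000 Y23.102
G1 X0.000 Y0.000
; layer 6
G0 Z25.003
G0 X0.000 Y0.000
G1 X13.815 Y0.000
G1 X13.815 Y23.102
G1 X0.000 Y23.102
G1 X0.000 Y0.000
; layer 7
G0 Z29.170
G0 X0.000 Y0.000
G1 X13.815 Y0.000
G1 X13.815 Y23.102
G1 X0.000 Y23.102
G1 X0.000 Y0.000
M2 ; end

The solid is a rectangular box, roughly 13.8 × 23.1 mm footprint and 29.2 mm tall. Slicing at Δz = 4.167 mm — 7 equal slices spanning the solid's height, so layer i sits at z = i·h/7 — gives 7 non-empty perimeters. Each is a 4-segment closed polygon; G0 lifts to the layer z and rapids to the start vertex, then G1 traces the edges.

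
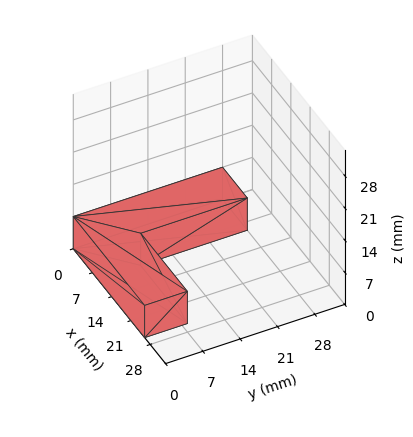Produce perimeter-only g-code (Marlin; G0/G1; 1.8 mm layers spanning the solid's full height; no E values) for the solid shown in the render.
Reading the render: the shape is an L-shaped prism: outer 26 × 28 mm, arm thicknesses ≈ 8 mm (horizontal) and 9 mm (vertical), extruded 7 mm in z (dimensions read to the nearest mm from the axis ticks). For the g-code, the solid's height is divided into equal slices at the stated Δz and each level perimeter traced with G1 moves after a G0 lift.

; perimeter-only toolpath
G21 ; units = mm
G90 ; absolute positioning
G28 ; home
; layer 1
G0 Z1.8
G0 X0.0 Y0.0
G1 X26.0 Y0.0
G1 X26.0 Y8.0
G1 X9.0 Y8.0
G1 X9.0 Y28.0
G1 X0.0 Y28.0
G1 X0.0 Y0.0
; layer 2
G0 Z3.5
G0 X0.0 Y0.0
G1 X26.0 Y0.0
G1 X26.0 Y8.0
G1 X9.0 Y8.0
G1 X9.0 Y28.0
G1 X0.0 Y28.0
G1 X0.0 Y0.0
; layer 3
G0 Z5.2
G0 X0.0 Y0.0
G1 X26.0 Y0.0
G1 X26.0 Y8.0
G1 X9.0 Y8.0
G1 X9.0 Y28.0
G1 X0.0 Y28.0
G1 X0.0 Y0.0
; layer 4
G0 Z7.0
G0 X0.0 Y0.0
G1 X26.0 Y0.0
G1 X26.0 Y8.0
G1 X9.0 Y8.0
G1 X9.0 Y28.0
G1 X0.0 Y28.0
G1 X0.0 Y0.0
M2 ; end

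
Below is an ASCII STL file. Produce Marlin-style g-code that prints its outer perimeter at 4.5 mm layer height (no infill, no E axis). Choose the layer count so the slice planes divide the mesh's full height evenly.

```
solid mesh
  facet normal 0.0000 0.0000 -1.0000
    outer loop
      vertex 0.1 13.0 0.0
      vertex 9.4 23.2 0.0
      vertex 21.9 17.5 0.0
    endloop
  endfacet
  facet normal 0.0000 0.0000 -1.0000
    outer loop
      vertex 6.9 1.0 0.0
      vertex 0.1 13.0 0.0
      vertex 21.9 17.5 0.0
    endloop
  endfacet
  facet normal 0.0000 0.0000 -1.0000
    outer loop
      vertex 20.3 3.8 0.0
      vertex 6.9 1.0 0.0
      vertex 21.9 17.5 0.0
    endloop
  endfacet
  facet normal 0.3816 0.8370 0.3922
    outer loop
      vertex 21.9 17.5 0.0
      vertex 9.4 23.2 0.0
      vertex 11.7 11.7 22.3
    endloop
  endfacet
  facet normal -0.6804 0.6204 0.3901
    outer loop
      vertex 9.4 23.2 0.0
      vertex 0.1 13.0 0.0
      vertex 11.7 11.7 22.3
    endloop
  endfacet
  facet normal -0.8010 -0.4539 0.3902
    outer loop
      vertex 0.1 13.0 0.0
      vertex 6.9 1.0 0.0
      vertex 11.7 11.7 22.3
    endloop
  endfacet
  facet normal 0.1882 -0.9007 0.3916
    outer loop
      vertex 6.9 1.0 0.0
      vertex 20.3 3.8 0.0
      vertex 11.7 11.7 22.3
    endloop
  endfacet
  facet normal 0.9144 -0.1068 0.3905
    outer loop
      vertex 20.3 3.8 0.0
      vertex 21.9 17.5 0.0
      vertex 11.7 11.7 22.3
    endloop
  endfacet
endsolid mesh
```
; perimeter-only toolpath
G21 ; units = mm
G90 ; absolute positioning
G28 ; home
; layer 1
G0 Z4.5
G0 X19.9 Y16.3
G1 X9.9 Y20.9
G1 X2.4 Y12.7
G1 X7.9 Y3.1
G1 X18.6 Y5.4
G1 X19.9 Y16.3
; layer 2
G0 Z8.9
G0 X17.8 Y15.2
G1 X10.3 Y18.6
G1 X4.7 Y12.5
G1 X8.8 Y5.3
G1 X16.9 Y7.0
G1 X17.8 Y15.2
; layer 3
G0 Z13.4
G0 X15.8 Y14.0
G1 X10.8 Y16.3
G1 X7.1 Y12.2
G1 X9.8 Y7.4
G1 X15.1 Y8.5
G1 X15.8 Y14.0
; layer 4
G0 Z17.8
G0 X13.7 Y12.9
G1 X11.2 Y14.0
G1 X9.4 Y12.0
G1 X10.7 Y9.6
G1 X13.4 Y10.1
G1 X13.7 Y12.9
M2 ; end

The solid is a regular 5-sided pyramid, base circumscribed radius ≈ 11.7 mm, apex at z ≈ 22.3 mm. Slicing at Δz = 4.5 mm — 5 equal slices spanning the solid's height, so layer i sits at z = i·h/5 — gives 4 non-empty perimeters. Each is a 5-segment closed polygon; G0 lifts to the layer z and rapids to the start vertex, then G1 traces the edges. The cross-section shrinks linearly with z (the slice at the apex is degenerate and omitted).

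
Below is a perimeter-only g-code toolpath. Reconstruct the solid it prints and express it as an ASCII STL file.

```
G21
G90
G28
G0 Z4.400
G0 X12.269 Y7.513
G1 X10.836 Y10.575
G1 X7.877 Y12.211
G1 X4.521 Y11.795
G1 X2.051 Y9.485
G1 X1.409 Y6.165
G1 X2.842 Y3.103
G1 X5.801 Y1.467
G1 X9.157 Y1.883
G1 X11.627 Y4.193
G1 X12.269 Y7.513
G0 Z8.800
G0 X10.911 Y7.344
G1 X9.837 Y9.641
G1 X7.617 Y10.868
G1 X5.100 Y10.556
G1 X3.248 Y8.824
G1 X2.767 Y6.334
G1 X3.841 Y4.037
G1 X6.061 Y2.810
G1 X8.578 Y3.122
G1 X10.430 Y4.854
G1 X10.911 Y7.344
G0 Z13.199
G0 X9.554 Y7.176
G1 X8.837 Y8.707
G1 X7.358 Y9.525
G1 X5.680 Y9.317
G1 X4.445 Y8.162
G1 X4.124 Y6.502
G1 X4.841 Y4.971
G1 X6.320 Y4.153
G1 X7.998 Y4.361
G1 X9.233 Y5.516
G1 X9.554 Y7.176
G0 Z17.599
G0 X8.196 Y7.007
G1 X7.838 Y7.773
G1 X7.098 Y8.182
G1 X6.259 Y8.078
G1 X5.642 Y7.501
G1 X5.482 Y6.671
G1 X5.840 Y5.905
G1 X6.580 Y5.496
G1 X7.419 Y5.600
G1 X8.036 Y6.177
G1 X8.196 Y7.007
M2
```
solid part
  facet normal 0.0000 0.0000 -1.0000
    outer loop
      vertex 8.136 13.554 0.000
      vertex 11.835 11.509 0.000
      vertex 13.626 7.681 0.000
    endloop
  endfacet
  facet normal 0.0000 0.0000 -1.0000
    outer loop
      vertex 3.941 13.034 0.000
      vertex 8.136 13.554 0.000
      vertex 13.626 7.681 0.000
    endloop
  endfacet
  facet normal 0.0000 0.0000 -1.0000
    outer loop
      vertex 0.854 10.147 0.000
      vertex 3.941 13.034 0.000
      vertex 13.626 7.681 0.000
    endloop
  endfacet
  facet normal 0.0000 0.0000 -1.0000
    outer loop
      vertex 0.052 5.997 0.000
      vertex 0.854 10.147 0.000
      vertex 13.626 7.681 0.000
    endloop
  endfacet
  facet normal 0.0000 0.0000 -1.0000
    outer loop
      vertex 1.843 2.169 0.000
      vertex 0.052 5.997 0.000
      vertex 13.626 7.681 0.000
    endloop
  endfacet
  facet normal 0.0000 0.0000 -1.0000
    outer loop
      vertex 5.542 0.124 0.000
      vertex 1.843 2.169 0.000
      vertex 13.626 7.681 0.000
    endloop
  endfacet
  facet normal 0.0000 0.0000 -1.0000
    outer loop
      vertex 9.737 0.644 0.000
      vertex 5.542 0.124 0.000
      vertex 13.626 7.681 0.000
    endloop
  endfacet
  facet normal 0.0000 0.0000 -1.0000
    outer loop
      vertex 12.824 3.531 0.000
      vertex 9.737 0.644 0.000
      vertex 13.626 7.681 0.000
    endloop
  endfacet
  facet normal 0.8686 0.4064 0.2835
    outer loop
      vertex 13.626 7.681 0.000
      vertex 11.835 11.509 0.000
      vertex 6.839 6.839 21.999
    endloop
  endfacet
  facet normal 0.4640 0.8392 0.2835
    outer loop
      vertex 11.835 11.509 0.000
      vertex 8.136 13.554 0.000
      vertex 6.839 6.839 21.999
    endloop
  endfacet
  facet normal -0.1180 0.9517 0.2835
    outer loop
      vertex 8.136 13.554 0.000
      vertex 3.941 13.034 0.000
      vertex 6.839 6.839 21.999
    endloop
  endfacet
  facet normal -0.6550 0.7004 0.2835
    outer loop
      vertex 3.941 13.034 0.000
      vertex 0.854 10.147 0.000
      vertex 6.839 6.839 21.999
    endloop
  endfacet
  facet normal -0.9415 0.1820 0.2835
    outer loop
      vertex 0.854 10.147 0.000
      vertex 0.052 5.997 0.000
      vertex 6.839 6.839 21.999
    endloop
  endfacet
  facet normal -0.8686 -0.4064 0.2835
    outer loop
      vertex 0.052 5.997 0.000
      vertex 1.843 2.169 0.000
      vertex 6.839 6.839 21.999
    endloop
  endfacet
  facet normal -0.4640 -0.8392 0.2835
    outer loop
      vertex 1.843 2.169 0.000
      vertex 5.542 0.124 0.000
      vertex 6.839 6.839 21.999
    endloop
  endfacet
  facet normal 0.1180 -0.9517 0.2835
    outer loop
      vertex 5.542 0.124 0.000
      vertex 9.737 0.644 0.000
      vertex 6.839 6.839 21.999
    endloop
  endfacet
  facet normal 0.6550 -0.7004 0.2835
    outer loop
      vertex 9.737 0.644 0.000
      vertex 12.824 3.531 0.000
      vertex 6.839 6.839 21.999
    endloop
  endfacet
  facet normal 0.9415 -0.1820 0.2835
    outer loop
      vertex 12.824 3.531 0.000
      vertex 13.626 7.681 0.000
      vertex 6.839 6.839 21.999
    endloop
  endfacet
endsolid part

The G0 Z moves step by Δz≈4.400 mm. The G1 loops shrink linearly with z, so the solid tapers from its base footprint up to z≈22. Closing with a flat bottom cap and the tapered top and triangulating gives 18 facets — a regular 10-sided pyramid, base circumscribed radius ≈ 6.84 mm, apex at z ≈ 22 mm.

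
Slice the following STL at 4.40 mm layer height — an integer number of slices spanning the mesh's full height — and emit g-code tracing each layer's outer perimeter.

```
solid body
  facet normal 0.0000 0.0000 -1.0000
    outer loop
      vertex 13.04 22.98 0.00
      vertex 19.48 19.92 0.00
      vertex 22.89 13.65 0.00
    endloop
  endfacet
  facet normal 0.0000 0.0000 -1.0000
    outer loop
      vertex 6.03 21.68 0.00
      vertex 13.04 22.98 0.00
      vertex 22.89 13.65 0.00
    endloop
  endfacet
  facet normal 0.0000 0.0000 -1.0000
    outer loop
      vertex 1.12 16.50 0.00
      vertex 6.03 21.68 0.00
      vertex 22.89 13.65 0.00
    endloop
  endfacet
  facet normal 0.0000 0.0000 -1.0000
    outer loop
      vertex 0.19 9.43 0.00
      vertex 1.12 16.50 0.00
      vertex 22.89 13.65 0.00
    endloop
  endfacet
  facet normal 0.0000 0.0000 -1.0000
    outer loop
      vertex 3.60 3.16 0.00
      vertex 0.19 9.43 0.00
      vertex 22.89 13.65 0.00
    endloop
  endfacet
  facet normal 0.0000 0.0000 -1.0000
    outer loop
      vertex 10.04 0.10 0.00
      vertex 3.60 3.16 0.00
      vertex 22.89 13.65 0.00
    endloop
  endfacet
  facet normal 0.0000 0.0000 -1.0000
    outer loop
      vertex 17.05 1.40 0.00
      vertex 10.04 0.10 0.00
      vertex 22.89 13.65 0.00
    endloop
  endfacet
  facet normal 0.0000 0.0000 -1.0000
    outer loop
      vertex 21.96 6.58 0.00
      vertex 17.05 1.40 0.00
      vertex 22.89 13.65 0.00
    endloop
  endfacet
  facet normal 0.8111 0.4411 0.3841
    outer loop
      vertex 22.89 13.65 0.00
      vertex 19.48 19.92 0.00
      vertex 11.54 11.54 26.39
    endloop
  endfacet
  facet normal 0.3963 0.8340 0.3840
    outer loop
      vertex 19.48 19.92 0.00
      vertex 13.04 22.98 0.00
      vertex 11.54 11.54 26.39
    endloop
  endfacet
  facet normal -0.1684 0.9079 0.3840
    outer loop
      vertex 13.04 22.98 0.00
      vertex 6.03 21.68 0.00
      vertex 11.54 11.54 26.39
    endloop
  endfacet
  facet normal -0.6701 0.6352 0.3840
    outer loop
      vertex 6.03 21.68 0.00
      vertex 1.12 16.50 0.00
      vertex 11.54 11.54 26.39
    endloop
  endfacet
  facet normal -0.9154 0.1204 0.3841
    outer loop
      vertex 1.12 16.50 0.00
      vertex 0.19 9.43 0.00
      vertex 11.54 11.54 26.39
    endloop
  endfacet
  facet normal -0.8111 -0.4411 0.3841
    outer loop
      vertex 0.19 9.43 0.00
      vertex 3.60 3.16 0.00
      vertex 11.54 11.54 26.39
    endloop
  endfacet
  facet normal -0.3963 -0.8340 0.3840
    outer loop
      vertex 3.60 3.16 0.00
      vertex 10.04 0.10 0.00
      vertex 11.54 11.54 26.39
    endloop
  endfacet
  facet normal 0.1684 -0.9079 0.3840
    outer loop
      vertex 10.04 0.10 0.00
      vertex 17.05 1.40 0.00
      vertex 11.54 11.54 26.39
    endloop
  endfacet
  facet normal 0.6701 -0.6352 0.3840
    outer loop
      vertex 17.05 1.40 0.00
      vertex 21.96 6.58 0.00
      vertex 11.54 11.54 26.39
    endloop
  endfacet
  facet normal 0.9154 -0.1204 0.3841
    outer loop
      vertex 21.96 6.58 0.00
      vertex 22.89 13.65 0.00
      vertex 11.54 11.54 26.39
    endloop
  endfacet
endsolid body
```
; perimeter-only toolpath
G21 ; units = mm
G90 ; absolute positioning
G28 ; home
; layer 1
G0 Z4.40
G0 X21.00 Y13.30
G1 X18.16 Y18.52
G1 X12.79 Y21.07
G1 X6.95 Y19.99
G1 X2.86 Y15.67
G1 X2.08 Y9.78
G1 X4.92 Y4.56
G1 X10.29 Y2.01
G1 X16.13 Y3.09
G1 X20.22 Y7.41
G1 X21.00 Y13.30
; layer 2
G0 Z8.80
G0 X19.11 Y12.95
G1 X16.83 Y17.13
G1 X12.54 Y19.17
G1 X7.87 Y18.30
G1 X4.59 Y14.85
G1 X3.97 Y10.13
G1 X6.25 Y5.95
G1 X10.54 Y3.91
G1 X15.21 Y4.78
G1 X18.49 Y8.23
G1 X19.11 Y12.95
; layer 3
G0 Z13.20
G0 X17.21 Y12.59
G1 X15.51 Y15.73
G1 X12.29 Y17.26
G1 X8.79 Y16.61
G1 X6.33 Y14.02
G1 X5.86 Y10.48
G1 X7.57 Y7.35
G1 X10.79 Y5.82
G1 X14.29 Y6.47
G1 X16.75 Y9.06
G1 X17.21 Y12.59
; layer 4
G0 Z17.59
G0 X15.32 Y12.24
G1 X14.19 Y14.33
G1 X12.04 Y15.35
G1 X9.70 Y14.92
G1 X8.07 Y13.19
G1 X7.76 Y10.84
G1 X8.89 Y8.75
G1 X11.04 Y7.73
G1 X13.38 Y8.16
G1 X15.01 Y9.89
G1 X15.32 Y12.24
; layer 5
G0 Z21.99
G0 X13.43 Y11.89
G1 X12.86 Y12.94
G1 X11.79 Y13.45
G1 X10.62 Y13.23
G1 X9.80 Y12.37
G1 X9.65 Y11.19
G1 X10.22 Y10.14
G1 X11.29 Y9.63
G1 X12.46 Y9.85
G1 X13.28 Y10.71
G1 X13.43 Y11.89
M2 ; end

The solid is a regular 10-sided pyramid, base circumscribed radius ≈ 11.5 mm, apex at z ≈ 26.4 mm. Slicing at Δz = 4.40 mm — 6 equal slices spanning the solid's height, so layer i sits at z = i·h/6 — gives 5 non-empty perimeters. Each is a 10-segment closed polygon; G0 lifts to the layer z and rapids to the start vertex, then G1 traces the edges. The cross-section shrinks linearly with z (the slice at the apex is degenerate and omitted).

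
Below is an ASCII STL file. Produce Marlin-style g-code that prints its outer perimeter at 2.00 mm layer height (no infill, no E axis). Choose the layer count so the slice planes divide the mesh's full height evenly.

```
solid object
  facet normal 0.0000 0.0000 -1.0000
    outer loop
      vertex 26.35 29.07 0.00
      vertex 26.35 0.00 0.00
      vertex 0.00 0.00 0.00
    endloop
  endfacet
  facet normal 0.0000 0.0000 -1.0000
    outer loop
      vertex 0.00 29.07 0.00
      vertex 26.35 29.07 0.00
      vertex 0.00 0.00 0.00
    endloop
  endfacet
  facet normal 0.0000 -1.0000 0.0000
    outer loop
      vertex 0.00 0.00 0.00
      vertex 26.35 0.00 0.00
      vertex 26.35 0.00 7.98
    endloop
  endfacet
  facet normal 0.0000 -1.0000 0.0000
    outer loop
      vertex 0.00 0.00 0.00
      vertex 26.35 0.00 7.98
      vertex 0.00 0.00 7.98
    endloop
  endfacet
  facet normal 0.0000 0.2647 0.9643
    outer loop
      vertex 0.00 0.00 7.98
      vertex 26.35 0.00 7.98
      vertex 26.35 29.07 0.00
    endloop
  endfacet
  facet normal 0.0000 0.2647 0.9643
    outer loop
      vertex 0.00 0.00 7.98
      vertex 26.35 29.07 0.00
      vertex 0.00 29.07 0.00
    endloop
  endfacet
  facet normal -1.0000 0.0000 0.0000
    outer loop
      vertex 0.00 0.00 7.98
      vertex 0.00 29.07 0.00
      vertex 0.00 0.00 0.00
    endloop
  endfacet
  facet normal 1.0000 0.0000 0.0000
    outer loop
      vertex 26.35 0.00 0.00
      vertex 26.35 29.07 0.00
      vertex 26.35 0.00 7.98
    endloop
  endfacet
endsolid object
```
; perimeter-only toolpath
G21 ; units = mm
G90 ; absolute positioning
G28 ; home
; layer 1
G0 Z2.00
G0 X0.00 Y0.00
G1 X26.35 Y0.00
G1 X26.35 Y21.80
G1 X0.00 Y21.80
G1 X0.00 Y0.00
; layer 2
G0 Z3.99
G0 X0.00 Y0.00
G1 X26.35 Y0.00
G1 X26.35 Y14.54
G1 X0.00 Y14.54
G1 X0.00 Y0.00
; layer 3
G0 Z5.99
G0 X0.00 Y0.00
G1 X26.35 Y0.00
G1 X26.35 Y7.27
G1 X0.00 Y7.27
G1 X0.00 Y0.00
M2 ; end

The solid is a wedge (ramp): 26.4 × 29.1 mm base, rising to 7.98 mm along the y=0 edge and sloping linearly to z=0 at y=29.1. Slicing at Δz = 2.00 mm — 4 equal slices spanning the solid's height, so layer i sits at z = i·h/4 — gives 3 non-empty perimeters. Each is a 4-segment closed polygon; G0 lifts to the layer z and rapids to the start vertex, then G1 traces the edges. The cross-section shrinks linearly with z (the slice at the apex is degenerate and omitted).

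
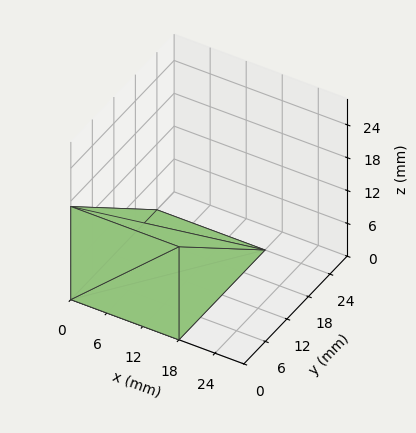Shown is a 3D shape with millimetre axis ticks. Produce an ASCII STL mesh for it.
Reading the render: the shape is a wedge (ramp): 18 × 24 mm base, rising to 17 mm along the y=0 edge and sloping linearly to z=0 at y=24 (dimensions read to the nearest mm from the axis ticks). For the STL, each face is triangulated and given an outward normal.

solid part
  facet normal 0.0000 0.0000 -1.0000
    outer loop
      vertex 18.0 24.0 0.0
      vertex 18.0 0.0 0.0
      vertex 0.0 0.0 0.0
    endloop
  endfacet
  facet normal 0.0000 0.0000 -1.0000
    outer loop
      vertex 0.0 24.0 0.0
      vertex 18.0 24.0 0.0
      vertex 0.0 0.0 0.0
    endloop
  endfacet
  facet normal 0.0000 -1.0000 0.0000
    outer loop
      vertex 0.0 0.0 0.0
      vertex 18.0 0.0 0.0
      vertex 18.0 0.0 17.0
    endloop
  endfacet
  facet normal 0.0000 -1.0000 0.0000
    outer loop
      vertex 0.0 0.0 0.0
      vertex 18.0 0.0 17.0
      vertex 0.0 0.0 17.0
    endloop
  endfacet
  facet normal 0.0000 0.5780 0.8160
    outer loop
      vertex 0.0 0.0 17.0
      vertex 18.0 0.0 17.0
      vertex 18.0 24.0 0.0
    endloop
  endfacet
  facet normal 0.0000 0.5780 0.8160
    outer loop
      vertex 0.0 0.0 17.0
      vertex 18.0 24.0 0.0
      vertex 0.0 24.0 0.0
    endloop
  endfacet
  facet normal -1.0000 0.0000 0.0000
    outer loop
      vertex 0.0 0.0 17.0
      vertex 0.0 24.0 0.0
      vertex 0.0 0.0 0.0
    endloop
  endfacet
  facet normal 1.0000 0.0000 0.0000
    outer loop
      vertex 18.0 0.0 0.0
      vertex 18.0 24.0 0.0
      vertex 18.0 0.0 17.0
    endloop
  endfacet
endsolid part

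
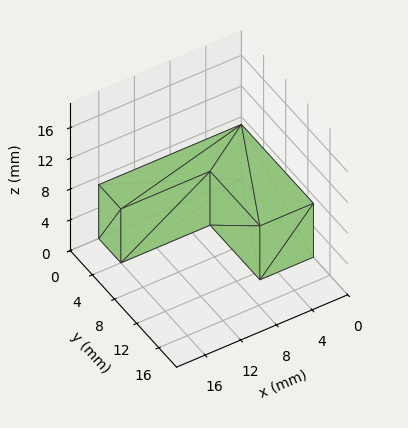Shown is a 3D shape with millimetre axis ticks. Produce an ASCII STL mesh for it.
Reading the render: the shape is an L-shaped prism: outer 16 × 13 mm, arm thicknesses ≈ 4 mm (horizontal) and 6 mm (vertical), extruded 7 mm in z (dimensions read to the nearest mm from the axis ticks). For the STL, each face is triangulated and given an outward normal.

solid part
  facet normal 0.0000 0.0000 -1.0000
    outer loop
      vertex 16.000 4.000 0.000
      vertex 16.000 0.000 0.000
      vertex 0.000 0.000 0.000
    endloop
  endfacet
  facet normal 0.0000 0.0000 -1.0000
    outer loop
      vertex 6.000 4.000 0.000
      vertex 16.000 4.000 0.000
      vertex 0.000 0.000 0.000
    endloop
  endfacet
  facet normal 0.0000 0.0000 -1.0000
    outer loop
      vertex 6.000 13.000 0.000
      vertex 6.000 4.000 0.000
      vertex 0.000 0.000 0.000
    endloop
  endfacet
  facet normal 0.0000 0.0000 -1.0000
    outer loop
      vertex 0.000 13.000 0.000
      vertex 6.000 13.000 0.000
      vertex 0.000 0.000 0.000
    endloop
  endfacet
  facet normal 0.0000 0.0000 1.0000
    outer loop
      vertex 0.000 0.000 7.000
      vertex 16.000 0.000 7.000
      vertex 16.000 4.000 7.000
    endloop
  endfacet
  facet normal 0.0000 0.0000 1.0000
    outer loop
      vertex 0.000 0.000 7.000
      vertex 16.000 4.000 7.000
      vertex 6.000 4.000 7.000
    endloop
  endfacet
  facet normal 0.0000 0.0000 1.0000
    outer loop
      vertex 0.000 0.000 7.000
      vertex 6.000 4.000 7.000
      vertex 6.000 13.000 7.000
    endloop
  endfacet
  facet normal 0.0000 0.0000 1.0000
    outer loop
      vertex 0.000 0.000 7.000
      vertex 6.000 13.000 7.000
      vertex 0.000 13.000 7.000
    endloop
  endfacet
  facet normal 0.0000 -1.0000 0.0000
    outer loop
      vertex 0.000 0.000 0.000
      vertex 16.000 0.000 0.000
      vertex 16.000 0.000 7.000
    endloop
  endfacet
  facet normal 0.0000 -1.0000 0.0000
    outer loop
      vertex 0.000 0.000 0.000
      vertex 16.000 0.000 7.000
      vertex 0.000 0.000 7.000
    endloop
  endfacet
  facet normal 1.0000 0.0000 0.0000
    outer loop
      vertex 16.000 0.000 0.000
      vertex 16.000 4.000 0.000
      vertex 16.000 4.000 7.000
    endloop
  endfacet
  facet normal 1.0000 0.0000 0.0000
    outer loop
      vertex 16.000 0.000 0.000
      vertex 16.000 4.000 7.000
      vertex 16.000 0.000 7.000
    endloop
  endfacet
  facet normal 0.0000 1.0000 0.0000
    outer loop
      vertex 16.000 4.000 0.000
      vertex 6.000 4.000 0.000
      vertex 6.000 4.000 7.000
    endloop
  endfacet
  facet normal 0.0000 1.0000 0.0000
    outer loop
      vertex 16.000 4.000 0.000
      vertex 6.000 4.000 7.000
      vertex 16.000 4.000 7.000
    endloop
  endfacet
  facet normal 1.0000 0.0000 0.0000
    outer loop
      vertex 6.000 4.000 0.000
      vertex 6.000 13.000 0.000
      vertex 6.000 13.000 7.000
    endloop
  endfacet
  facet normal 1.0000 0.0000 0.0000
    outer loop
      vertex 6.000 4.000 0.000
      vertex 6.000 13.000 7.000
      vertex 6.000 4.000 7.000
    endloop
  endfacet
  facet normal 0.0000 1.0000 0.0000
    outer loop
      vertex 6.000 13.000 0.000
      vertex 0.000 13.000 0.000
      vertex 0.000 13.000 7.000
    endloop
  endfacet
  facet normal 0.0000 1.0000 0.0000
    outer loop
      vertex 6.000 13.000 0.000
      vertex 0.000 13.000 7.000
      vertex 6.000 13.000 7.000
    endloop
  endfacet
  facet normal -1.0000 0.0000 0.0000
    outer loop
      vertex 0.000 13.000 0.000
      vertex 0.000 0.000 0.000
      vertex 0.000 0.000 7.000
    endloop
  endfacet
  facet normal -1.0000 0.0000 0.0000
    outer loop
      vertex 0.000 13.000 0.000
      vertex 0.000 0.000 7.000
      vertex 0.000 13.000 7.000
    endloop
  endfacet
endsolid part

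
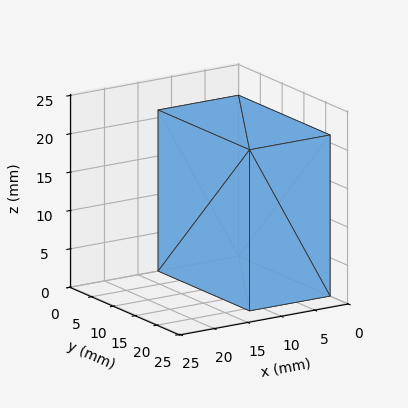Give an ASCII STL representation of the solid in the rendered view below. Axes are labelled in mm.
Reading the render: the shape is a rectangular box, roughly 12 × 21 mm footprint and 21 mm tall (dimensions read to the nearest mm from the axis ticks). For the STL, each face is triangulated and given an outward normal.

solid part
  facet normal 0.0000 0.0000 -1.0000
    outer loop
      vertex 12.0 21.0 0.0
      vertex 12.0 0.0 0.0
      vertex 0.0 0.0 0.0
    endloop
  endfacet
  facet normal 0.0000 0.0000 -1.0000
    outer loop
      vertex 0.0 21.0 0.0
      vertex 12.0 21.0 0.0
      vertex 0.0 0.0 0.0
    endloop
  endfacet
  facet normal 0.0000 0.0000 1.0000
    outer loop
      vertex 0.0 0.0 21.0
      vertex 12.0 0.0 21.0
      vertex 12.0 21.0 21.0
    endloop
  endfacet
  facet normal 0.0000 0.0000 1.0000
    outer loop
      vertex 0.0 0.0 21.0
      vertex 12.0 21.0 21.0
      vertex 0.0 21.0 21.0
    endloop
  endfacet
  facet normal 0.0000 -1.0000 0.0000
    outer loop
      vertex 0.0 0.0 0.0
      vertex 12.0 0.0 0.0
      vertex 12.0 0.0 21.0
    endloop
  endfacet
  facet normal 0.0000 -1.0000 0.0000
    outer loop
      vertex 0.0 0.0 0.0
      vertex 12.0 0.0 21.0
      vertex 0.0 0.0 21.0
    endloop
  endfacet
  facet normal 0.0000 1.0000 0.0000
    outer loop
      vertex 12.0 21.0 21.0
      vertex 12.0 21.0 0.0
      vertex 0.0 21.0 0.0
    endloop
  endfacet
  facet normal 0.0000 1.0000 0.0000
    outer loop
      vertex 0.0 21.0 21.0
      vertex 12.0 21.0 21.0
      vertex 0.0 21.0 0.0
    endloop
  endfacet
  facet normal -1.0000 0.0000 0.0000
    outer loop
      vertex 0.0 21.0 21.0
      vertex 0.0 21.0 0.0
      vertex 0.0 0.0 0.0
    endloop
  endfacet
  facet normal -1.0000 0.0000 0.0000
    outer loop
      vertex 0.0 0.0 21.0
      vertex 0.0 21.0 21.0
      vertex 0.0 0.0 0.0
    endloop
  endfacet
  facet normal 1.0000 0.0000 0.0000
    outer loop
      vertex 12.0 0.0 0.0
      vertex 12.0 21.0 0.0
      vertex 12.0 21.0 21.0
    endloop
  endfacet
  facet normal 1.0000 0.0000 0.0000
    outer loop
      vertex 12.0 0.0 0.0
      vertex 12.0 21.0 21.0
      vertex 12.0 0.0 21.0
    endloop
  endfacet
endsolid part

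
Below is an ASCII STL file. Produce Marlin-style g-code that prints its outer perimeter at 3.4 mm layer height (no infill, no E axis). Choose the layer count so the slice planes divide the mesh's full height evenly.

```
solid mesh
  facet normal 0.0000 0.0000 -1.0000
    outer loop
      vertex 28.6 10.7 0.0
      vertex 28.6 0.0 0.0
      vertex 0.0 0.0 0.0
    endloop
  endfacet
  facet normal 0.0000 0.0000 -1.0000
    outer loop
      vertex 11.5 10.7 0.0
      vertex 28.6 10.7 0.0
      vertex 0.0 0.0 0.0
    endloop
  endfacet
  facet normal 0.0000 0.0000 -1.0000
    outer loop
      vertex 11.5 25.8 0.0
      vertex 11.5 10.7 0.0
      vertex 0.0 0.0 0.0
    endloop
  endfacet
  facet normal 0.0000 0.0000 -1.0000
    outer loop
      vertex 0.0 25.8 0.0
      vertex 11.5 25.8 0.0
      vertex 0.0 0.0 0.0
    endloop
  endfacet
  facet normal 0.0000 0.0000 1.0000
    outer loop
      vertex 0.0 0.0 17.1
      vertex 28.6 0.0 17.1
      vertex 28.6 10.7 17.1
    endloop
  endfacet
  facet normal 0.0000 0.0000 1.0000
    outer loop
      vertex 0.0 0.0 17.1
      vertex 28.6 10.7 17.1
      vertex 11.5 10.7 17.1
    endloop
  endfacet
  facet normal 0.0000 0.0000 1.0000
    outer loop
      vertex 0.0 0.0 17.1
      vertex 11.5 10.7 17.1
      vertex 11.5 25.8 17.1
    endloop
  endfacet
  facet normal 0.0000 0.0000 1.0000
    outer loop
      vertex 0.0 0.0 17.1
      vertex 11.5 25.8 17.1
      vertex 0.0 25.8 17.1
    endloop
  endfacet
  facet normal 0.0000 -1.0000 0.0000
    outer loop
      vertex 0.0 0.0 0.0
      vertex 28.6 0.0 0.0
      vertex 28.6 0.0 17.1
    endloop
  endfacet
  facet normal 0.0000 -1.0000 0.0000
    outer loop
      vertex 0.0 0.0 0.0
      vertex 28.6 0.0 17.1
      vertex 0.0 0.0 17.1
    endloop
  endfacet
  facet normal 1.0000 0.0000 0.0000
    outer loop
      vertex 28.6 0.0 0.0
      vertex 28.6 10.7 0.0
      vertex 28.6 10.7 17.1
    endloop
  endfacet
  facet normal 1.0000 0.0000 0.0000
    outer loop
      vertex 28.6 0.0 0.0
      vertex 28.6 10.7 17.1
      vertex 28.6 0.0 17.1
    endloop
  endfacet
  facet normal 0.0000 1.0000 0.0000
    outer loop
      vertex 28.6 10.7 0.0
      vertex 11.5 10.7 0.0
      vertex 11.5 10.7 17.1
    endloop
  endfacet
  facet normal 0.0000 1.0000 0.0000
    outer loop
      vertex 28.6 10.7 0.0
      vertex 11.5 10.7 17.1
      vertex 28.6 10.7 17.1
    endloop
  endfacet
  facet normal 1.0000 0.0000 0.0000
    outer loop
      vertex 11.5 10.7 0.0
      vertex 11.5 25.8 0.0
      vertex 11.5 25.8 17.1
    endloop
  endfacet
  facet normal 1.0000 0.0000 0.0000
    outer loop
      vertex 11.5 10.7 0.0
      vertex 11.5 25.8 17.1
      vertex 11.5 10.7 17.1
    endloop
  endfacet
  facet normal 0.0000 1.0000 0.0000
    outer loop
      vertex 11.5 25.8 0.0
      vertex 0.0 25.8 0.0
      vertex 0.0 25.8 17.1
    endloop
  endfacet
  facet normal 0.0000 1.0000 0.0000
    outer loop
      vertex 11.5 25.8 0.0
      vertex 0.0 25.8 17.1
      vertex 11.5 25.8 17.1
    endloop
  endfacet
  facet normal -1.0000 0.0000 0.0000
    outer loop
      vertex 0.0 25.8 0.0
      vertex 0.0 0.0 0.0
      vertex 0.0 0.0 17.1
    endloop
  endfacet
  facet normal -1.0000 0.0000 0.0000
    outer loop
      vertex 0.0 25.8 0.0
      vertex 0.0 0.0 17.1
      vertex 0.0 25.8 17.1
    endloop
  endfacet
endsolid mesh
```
; perimeter-only toolpath
G21 ; units = mm
G90 ; absolute positioning
G28 ; home
; layer 1
G0 Z3.4
G0 X0.0 Y0.0
G1 X28.6 Y0.0
G1 X28.6 Y10.7
G1 X11.5 Y10.7
G1 X11.5 Y25.8
G1 X0.0 Y25.8
G1 X0.0 Y0.0
; layer 2
G0 Z6.8
G0 X0.0 Y0.0
G1 X28.6 Y0.0
G1 X28.6 Y10.7
G1 X11.5 Y10.7
G1 X11.5 Y25.8
G1 X0.0 Y25.8
G1 X0.0 Y0.0
; layer 3
G0 Z10.3
G0 X0.0 Y0.0
G1 X28.6 Y0.0
G1 X28.6 Y10.7
G1 X11.5 Y10.7
G1 X11.5 Y25.8
G1 X0.0 Y25.8
G1 X0.0 Y0.0
; layer 4
G0 Z13.7
G0 X0.0 Y0.0
G1 X28.6 Y0.0
G1 X28.6 Y10.7
G1 X11.5 Y10.7
G1 X11.5 Y25.8
G1 X0.0 Y25.8
G1 X0.0 Y0.0
; layer 5
G0 Z17.1
G0 X0.0 Y0.0
G1 X28.6 Y0.0
G1 X28.6 Y10.7
G1 X11.5 Y10.7
G1 X11.5 Y25.8
G1 X0.0 Y25.8
G1 X0.0 Y0.0
M2 ; end

The solid is an L-shaped prism: outer 28.6 × 25.8 mm, arm thicknesses ≈ 10.7 mm (horizontal) and 11.5 mm (vertical), extruded 17.1 mm in z. Slicing at Δz = 3.4 mm — 5 equal slices spanning the solid's height, so layer i sits at z = i·h/5 — gives 5 non-empty perimeters. Each is a 6-segment closed polygon; G0 lifts to the layer z and rapids to the start vertex, then G1 traces the edges.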